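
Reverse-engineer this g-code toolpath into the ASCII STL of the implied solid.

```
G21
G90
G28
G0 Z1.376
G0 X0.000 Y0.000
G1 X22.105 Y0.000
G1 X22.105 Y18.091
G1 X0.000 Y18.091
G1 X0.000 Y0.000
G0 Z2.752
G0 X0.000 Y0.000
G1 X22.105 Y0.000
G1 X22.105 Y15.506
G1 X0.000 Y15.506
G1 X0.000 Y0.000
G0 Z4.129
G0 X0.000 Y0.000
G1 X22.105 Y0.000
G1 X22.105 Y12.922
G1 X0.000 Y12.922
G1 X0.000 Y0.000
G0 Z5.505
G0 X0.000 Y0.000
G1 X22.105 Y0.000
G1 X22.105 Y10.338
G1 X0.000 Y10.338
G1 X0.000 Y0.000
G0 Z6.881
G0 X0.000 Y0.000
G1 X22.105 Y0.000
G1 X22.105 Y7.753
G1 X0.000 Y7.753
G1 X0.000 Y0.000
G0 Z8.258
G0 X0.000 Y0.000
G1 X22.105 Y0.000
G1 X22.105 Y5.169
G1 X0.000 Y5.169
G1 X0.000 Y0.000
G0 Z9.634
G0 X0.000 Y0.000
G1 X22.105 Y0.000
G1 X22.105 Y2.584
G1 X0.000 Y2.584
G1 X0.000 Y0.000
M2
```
solid part
  facet normal 0.0000 0.0000 -1.0000
    outer loop
      vertex 22.105 20.675 0.000
      vertex 22.105 0.000 0.000
      vertex 0.000 0.000 0.000
    endloop
  endfacet
  facet normal 0.0000 0.0000 -1.0000
    outer loop
      vertex 0.000 20.675 0.000
      vertex 22.105 20.675 0.000
      vertex 0.000 0.000 0.000
    endloop
  endfacet
  facet normal 0.0000 -1.0000 0.0000
    outer loop
      vertex 0.000 0.000 0.000
      vertex 22.105 0.000 0.000
      vertex 22.105 0.000 11.010
    endloop
  endfacet
  facet normal 0.0000 -1.0000 0.0000
    outer loop
      vertex 0.000 0.000 0.000
      vertex 22.105 0.000 11.010
      vertex 0.000 0.000 11.010
    endloop
  endfacet
  facet normal 0.0000 0.4700 0.8826
    outer loop
      vertex 0.000 0.000 11.010
      vertex 22.105 0.000 11.010
      vertex 22.105 20.675 0.000
    endloop
  endfacet
  facet normal 0.0000 0.4700 0.8826
    outer loop
      vertex 0.000 0.000 11.010
      vertex 22.105 20.675 0.000
      vertex 0.000 20.675 0.000
    endloop
  endfacet
  facet normal -1.0000 0.0000 0.0000
    outer loop
      vertex 0.000 0.000 11.010
      vertex 0.000 20.675 0.000
      vertex 0.000 0.000 0.000
    endloop
  endfacet
  facet normal 1.0000 0.0000 0.0000
    outer loop
      vertex 22.105 0.000 0.000
      vertex 22.105 20.675 0.000
      vertex 22.105 0.000 11.010
    endloop
  endfacet
endsolid part

The G0 Z moves step by Δz≈1.376 mm. The G1 loops shrink linearly with z, so the solid tapers from its base footprint up to z≈11. Closing with a flat bottom cap and the tapered top and triangulating gives 8 facets — a wedge (ramp): 22.1 × 20.7 mm base, rising to 11 mm along the y=0 edge and sloping linearly to z=0 at y=20.7.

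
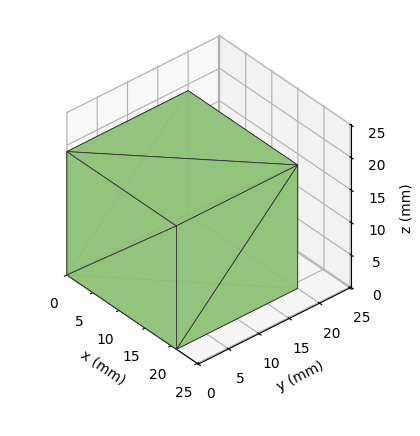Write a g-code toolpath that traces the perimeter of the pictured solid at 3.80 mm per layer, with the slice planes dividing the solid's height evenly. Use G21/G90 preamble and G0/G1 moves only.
Reading the render: the shape is a rectangular box, roughly 21 × 20 mm footprint and 19 mm tall (dimensions read to the nearest mm from the axis ticks). For the g-code, the solid's height is divided into equal slices at the stated Δz and each level perimeter traced with G1 moves after a G0 lift.

; perimeter-only toolpath
G21 ; units = mm
G90 ; absolute positioning
G28 ; home
; layer 1
G0 Z3.80
G0 X0.00 Y0.00
G1 X21.00 Y0.00
G1 X21.00 Y20.00
G1 X0.00 Y20.00
G1 X0.00 Y0.00
; layer 2
G0 Z7.60
G0 X0.00 Y0.00
G1 X21.00 Y0.00
G1 X21.00 Y20.00
G1 X0.00 Y20.00
G1 X0.00 Y0.00
; layer 3
G0 Z11.40
G0 X0.00 Y0.00
G1 X21.00 Y0.00
G1 X21.00 Y20.00
G1 X0.00 Y20.00
G1 X0.00 Y0.00
; layer 4
G0 Z15.20
G0 X0.00 Y0.00
G1 X21.00 Y0.00
G1 X21.00 Y20.00
G1 X0.00 Y20.00
G1 X0.00 Y0.00
; layer 5
G0 Z19.00
G0 X0.00 Y0.00
G1 X21.00 Y0.00
G1 X21.00 Y20.00
G1 X0.00 Y20.00
G1 X0.00 Y0.00
M2 ; end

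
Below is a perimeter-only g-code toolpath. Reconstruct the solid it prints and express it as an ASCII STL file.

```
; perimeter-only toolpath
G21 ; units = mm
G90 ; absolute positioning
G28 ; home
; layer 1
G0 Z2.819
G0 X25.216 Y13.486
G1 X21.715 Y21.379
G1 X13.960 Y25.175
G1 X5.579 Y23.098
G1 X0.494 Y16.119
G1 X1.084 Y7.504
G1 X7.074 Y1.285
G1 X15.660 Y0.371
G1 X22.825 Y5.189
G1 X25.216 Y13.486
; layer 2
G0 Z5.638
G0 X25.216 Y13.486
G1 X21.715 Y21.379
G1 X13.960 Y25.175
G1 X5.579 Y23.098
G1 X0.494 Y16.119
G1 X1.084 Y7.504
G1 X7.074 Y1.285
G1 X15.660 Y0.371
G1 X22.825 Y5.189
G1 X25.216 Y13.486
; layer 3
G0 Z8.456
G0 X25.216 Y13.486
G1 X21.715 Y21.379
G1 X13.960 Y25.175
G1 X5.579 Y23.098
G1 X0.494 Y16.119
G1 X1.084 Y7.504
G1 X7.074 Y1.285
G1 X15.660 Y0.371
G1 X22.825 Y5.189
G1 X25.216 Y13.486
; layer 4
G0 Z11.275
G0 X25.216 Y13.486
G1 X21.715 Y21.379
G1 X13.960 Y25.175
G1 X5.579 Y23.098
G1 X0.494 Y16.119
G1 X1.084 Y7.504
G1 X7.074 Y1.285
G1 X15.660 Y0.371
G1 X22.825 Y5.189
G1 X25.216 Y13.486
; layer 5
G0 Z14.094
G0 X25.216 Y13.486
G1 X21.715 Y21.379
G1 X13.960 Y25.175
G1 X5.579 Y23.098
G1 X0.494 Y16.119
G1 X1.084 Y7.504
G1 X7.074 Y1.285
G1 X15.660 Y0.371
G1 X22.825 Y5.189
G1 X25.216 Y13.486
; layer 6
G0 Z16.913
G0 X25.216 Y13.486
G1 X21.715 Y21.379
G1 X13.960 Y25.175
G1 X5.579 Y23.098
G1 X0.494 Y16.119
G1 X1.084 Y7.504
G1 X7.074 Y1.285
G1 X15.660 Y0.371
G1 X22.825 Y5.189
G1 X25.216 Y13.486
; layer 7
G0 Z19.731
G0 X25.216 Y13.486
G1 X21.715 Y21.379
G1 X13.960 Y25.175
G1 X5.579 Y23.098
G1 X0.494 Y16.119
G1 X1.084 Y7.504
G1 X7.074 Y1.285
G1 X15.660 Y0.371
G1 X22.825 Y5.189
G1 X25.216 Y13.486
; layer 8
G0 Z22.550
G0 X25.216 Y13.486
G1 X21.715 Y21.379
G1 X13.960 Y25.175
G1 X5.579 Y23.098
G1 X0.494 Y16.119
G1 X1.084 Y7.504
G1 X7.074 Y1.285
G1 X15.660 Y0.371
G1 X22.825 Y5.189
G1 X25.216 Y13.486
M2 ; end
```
solid part
  facet normal 0.0000 0.0000 -1.0000
    outer loop
      vertex 13.960 25.175 0.000
      vertex 21.715 21.379 0.000
      vertex 25.216 13.486 0.000
    endloop
  endfacet
  facet normal 0.0000 0.0000 -1.0000
    outer loop
      vertex 5.579 23.098 0.000
      vertex 13.960 25.175 0.000
      vertex 25.216 13.486 0.000
    endloop
  endfacet
  facet normal 0.0000 0.0000 -1.0000
    outer loop
      vertex 0.494 16.119 0.000
      vertex 5.579 23.098 0.000
      vertex 25.216 13.486 0.000
    endloop
  endfacet
  facet normal 0.0000 0.0000 -1.0000
    outer loop
      vertex 1.084 7.504 0.000
      vertex 0.494 16.119 0.000
      vertex 25.216 13.486 0.000
    endloop
  endfacet
  facet normal 0.0000 0.0000 -1.0000
    outer loop
      vertex 7.074 1.285 0.000
      vertex 1.084 7.504 0.000
      vertex 25.216 13.486 0.000
    endloop
  endfacet
  facet normal 0.0000 0.0000 -1.0000
    outer loop
      vertex 15.660 0.371 0.000
      vertex 7.074 1.285 0.000
      vertex 25.216 13.486 0.000
    endloop
  endfacet
  facet normal 0.0000 0.0000 -1.0000
    outer loop
      vertex 22.825 5.189 0.000
      vertex 15.660 0.371 0.000
      vertex 25.216 13.486 0.000
    endloop
  endfacet
  facet normal 0.0000 0.0000 1.0000
    outer loop
      vertex 25.216 13.486 22.550
      vertex 21.715 21.379 22.550
      vertex 13.960 25.175 22.550
    endloop
  endfacet
  facet normal 0.0000 0.0000 1.0000
    outer loop
      vertex 25.216 13.486 22.550
      vertex 13.960 25.175 22.550
      vertex 5.579 23.098 22.550
    endloop
  endfacet
  facet normal 0.0000 0.0000 1.0000
    outer loop
      vertex 25.216 13.486 22.550
      vertex 5.579 23.098 22.550
      vertex 0.494 16.119 22.550
    endloop
  endfacet
  facet normal 0.0000 0.0000 1.0000
    outer loop
      vertex 25.216 13.486 22.550
      vertex 0.494 16.119 22.550
      vertex 1.084 7.504 22.550
    endloop
  endfacet
  facet normal 0.0000 0.0000 1.0000
    outer loop
      vertex 25.216 13.486 22.550
      vertex 1.084 7.504 22.550
      vertex 7.074 1.285 22.550
    endloop
  endfacet
  facet normal 0.0000 0.0000 1.0000
    outer loop
      vertex 25.216 13.486 22.550
      vertex 7.074 1.285 22.550
      vertex 15.660 0.371 22.550
    endloop
  endfacet
  facet normal 0.0000 0.0000 1.0000
    outer loop
      vertex 25.216 13.486 22.550
      vertex 15.660 0.371 22.550
      vertex 22.825 5.189 22.550
    endloop
  endfacet
  facet normal 0.9141 0.4055 0.0000
    outer loop
      vertex 25.216 13.486 0.000
      vertex 21.715 21.379 0.000
      vertex 21.715 21.379 22.550
    endloop
  endfacet
  facet normal 0.9141 0.4055 0.0000
    outer loop
      vertex 25.216 13.486 0.000
      vertex 21.715 21.379 22.550
      vertex 25.216 13.486 22.550
    endloop
  endfacet
  facet normal 0.4396 0.8982 0.0000
    outer loop
      vertex 21.715 21.379 0.000
      vertex 13.960 25.175 0.000
      vertex 13.960 25.175 22.550
    endloop
  endfacet
  facet normal 0.4396 0.8982 0.0000
    outer loop
      vertex 21.715 21.379 0.000
      vertex 13.960 25.175 22.550
      vertex 21.715 21.379 22.550
    endloop
  endfacet
  facet normal -0.2405 0.9706 0.0000
    outer loop
      vertex 13.960 25.175 0.000
      vertex 5.579 23.098 0.000
      vertex 5.579 23.098 22.550
    endloop
  endfacet
  facet normal -0.2405 0.9706 0.0000
    outer loop
      vertex 13.960 25.175 0.000
      vertex 5.579 23.098 22.550
      vertex 13.960 25.175 22.550
    endloop
  endfacet
  facet normal -0.8082 0.5889 0.0000
    outer loop
      vertex 5.579 23.098 0.000
      vertex 0.494 16.119 0.000
      vertex 0.494 16.119 22.550
    endloop
  endfacet
  facet normal -0.8082 0.5889 0.0000
    outer loop
      vertex 5.579 23.098 0.000
      vertex 0.494 16.119 22.550
      vertex 5.579 23.098 22.550
    endloop
  endfacet
  facet normal -0.9977 -0.0683 0.0000
    outer loop
      vertex 0.494 16.119 0.000
      vertex 1.084 7.504 0.000
      vertex 1.084 7.504 22.550
    endloop
  endfacet
  facet normal -0.9977 -0.0683 0.0000
    outer loop
      vertex 0.494 16.119 0.000
      vertex 1.084 7.504 22.550
      vertex 0.494 16.119 22.550
    endloop
  endfacet
  facet normal -0.7202 -0.6937 0.0000
    outer loop
      vertex 1.084 7.504 0.000
      vertex 7.074 1.285 0.000
      vertex 7.074 1.285 22.550
    endloop
  endfacet
  facet normal -0.7202 -0.6937 0.0000
    outer loop
      vertex 1.084 7.504 0.000
      vertex 7.074 1.285 22.550
      vertex 1.084 7.504 22.550
    endloop
  endfacet
  facet normal -0.1059 -0.9944 0.0000
    outer loop
      vertex 7.074 1.285 0.000
      vertex 15.660 0.371 0.000
      vertex 15.660 0.371 22.550
    endloop
  endfacet
  facet normal -0.1059 -0.9944 0.0000
    outer loop
      vertex 7.074 1.285 0.000
      vertex 15.660 0.371 22.550
      vertex 7.074 1.285 22.550
    endloop
  endfacet
  facet normal 0.5580 -0.8298 0.0000
    outer loop
      vertex 15.660 0.371 0.000
      vertex 22.825 5.189 0.000
      vertex 22.825 5.189 22.550
    endloop
  endfacet
  facet normal 0.5580 -0.8298 0.0000
    outer loop
      vertex 15.660 0.371 0.000
      vertex 22.825 5.189 22.550
      vertex 15.660 0.371 22.550
    endloop
  endfacet
  facet normal 0.9609 -0.2769 0.0000
    outer loop
      vertex 22.825 5.189 0.000
      vertex 25.216 13.486 0.000
      vertex 25.216 13.486 22.550
    endloop
  endfacet
  facet normal 0.9609 -0.2769 0.0000
    outer loop
      vertex 22.825 5.189 0.000
      vertex 25.216 13.486 22.550
      vertex 22.825 5.189 22.550
    endloop
  endfacet
endsolid part

The G0 Z moves step by Δz≈2.819 mm. Every layer's G1 loop is the same polygon, so the solid is a straight extrusion of it from z=0 to z≈22.6. Closing with flat bottom and top caps and triangulating gives 32 facets — a regular 9-sided prism (a cylinder approximated with 9 flat sides), circumscribed radius ≈ 12.6 mm, height ≈ 22.6 mm.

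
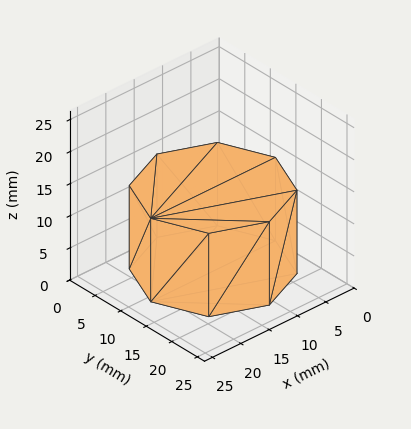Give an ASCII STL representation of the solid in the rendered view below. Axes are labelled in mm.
Reading the render: the shape is a regular 8-sided prism (a cylinder approximated with 8 flat sides), circumscribed radius ≈ 11 mm, height ≈ 13 mm (dimensions read to the nearest mm from the axis ticks). For the STL, each face is triangulated and given an outward normal.

solid part
  facet normal 0.0000 0.0000 -1.0000
    outer loop
      vertex 11.000 22.000 0.000
      vertex 18.778 18.778 0.000
      vertex 22.000 11.000 0.000
    endloop
  endfacet
  facet normal 0.0000 0.0000 -1.0000
    outer loop
      vertex 3.222 18.778 0.000
      vertex 11.000 22.000 0.000
      vertex 22.000 11.000 0.000
    endloop
  endfacet
  facet normal 0.0000 0.0000 -1.0000
    outer loop
      vertex 0.000 11.000 0.000
      vertex 3.222 18.778 0.000
      vertex 22.000 11.000 0.000
    endloop
  endfacet
  facet normal 0.0000 0.0000 -1.0000
    outer loop
      vertex 3.222 3.222 0.000
      vertex 0.000 11.000 0.000
      vertex 22.000 11.000 0.000
    endloop
  endfacet
  facet normal 0.0000 0.0000 -1.0000
    outer loop
      vertex 11.000 0.000 0.000
      vertex 3.222 3.222 0.000
      vertex 22.000 11.000 0.000
    endloop
  endfacet
  facet normal 0.0000 0.0000 -1.0000
    outer loop
      vertex 18.778 3.222 0.000
      vertex 11.000 0.000 0.000
      vertex 22.000 11.000 0.000
    endloop
  endfacet
  facet normal 0.0000 0.0000 1.0000
    outer loop
      vertex 22.000 11.000 13.000
      vertex 18.778 18.778 13.000
      vertex 11.000 22.000 13.000
    endloop
  endfacet
  facet normal 0.0000 0.0000 1.0000
    outer loop
      vertex 22.000 11.000 13.000
      vertex 11.000 22.000 13.000
      vertex 3.222 18.778 13.000
    endloop
  endfacet
  facet normal 0.0000 0.0000 1.0000
    outer loop
      vertex 22.000 11.000 13.000
      vertex 3.222 18.778 13.000
      vertex 0.000 11.000 13.000
    endloop
  endfacet
  facet normal 0.0000 0.0000 1.0000
    outer loop
      vertex 22.000 11.000 13.000
      vertex 0.000 11.000 13.000
      vertex 3.222 3.222 13.000
    endloop
  endfacet
  facet normal 0.0000 0.0000 1.0000
    outer loop
      vertex 22.000 11.000 13.000
      vertex 3.222 3.222 13.000
      vertex 11.000 0.000 13.000
    endloop
  endfacet
  facet normal 0.0000 0.0000 1.0000
    outer loop
      vertex 22.000 11.000 13.000
      vertex 11.000 0.000 13.000
      vertex 18.778 3.222 13.000
    endloop
  endfacet
  facet normal 0.9239 0.3827 0.0000
    outer loop
      vertex 22.000 11.000 0.000
      vertex 18.778 18.778 0.000
      vertex 18.778 18.778 13.000
    endloop
  endfacet
  facet normal 0.9239 0.3827 0.0000
    outer loop
      vertex 22.000 11.000 0.000
      vertex 18.778 18.778 13.000
      vertex 22.000 11.000 13.000
    endloop
  endfacet
  facet normal 0.3827 0.9239 0.0000
    outer loop
      vertex 18.778 18.778 0.000
      vertex 11.000 22.000 0.000
      vertex 11.000 22.000 13.000
    endloop
  endfacet
  facet normal 0.3827 0.9239 0.0000
    outer loop
      vertex 18.778 18.778 0.000
      vertex 11.000 22.000 13.000
      vertex 18.778 18.778 13.000
    endloop
  endfacet
  facet normal -0.3827 0.9239 0.0000
    outer loop
      vertex 11.000 22.000 0.000
      vertex 3.222 18.778 0.000
      vertex 3.222 18.778 13.000
    endloop
  endfacet
  facet normal -0.3827 0.9239 0.0000
    outer loop
      vertex 11.000 22.000 0.000
      vertex 3.222 18.778 13.000
      vertex 11.000 22.000 13.000
    endloop
  endfacet
  facet normal -0.9239 0.3827 0.0000
    outer loop
      vertex 3.222 18.778 0.000
      vertex 0.000 11.000 0.000
      vertex 0.000 11.000 13.000
    endloop
  endfacet
  facet normal -0.9239 0.3827 0.0000
    outer loop
      vertex 3.222 18.778 0.000
      vertex 0.000 11.000 13.000
      vertex 3.222 18.778 13.000
    endloop
  endfacet
  facet normal -0.9239 -0.3827 0.0000
    outer loop
      vertex 0.000 11.000 0.000
      vertex 3.222 3.222 0.000
      vertex 3.222 3.222 13.000
    endloop
  endfacet
  facet normal -0.9239 -0.3827 0.0000
    outer loop
      vertex 0.000 11.000 0.000
      vertex 3.222 3.222 13.000
      vertex 0.000 11.000 13.000
    endloop
  endfacet
  facet normal -0.3827 -0.9239 0.0000
    outer loop
      vertex 3.222 3.222 0.000
      vertex 11.000 0.000 0.000
      vertex 11.000 0.000 13.000
    endloop
  endfacet
  facet normal -0.3827 -0.9239 0.0000
    outer loop
      vertex 3.222 3.222 0.000
      vertex 11.000 0.000 13.000
      vertex 3.222 3.222 13.000
    endloop
  endfacet
  facet normal 0.3827 -0.9239 0.0000
    outer loop
      vertex 11.000 0.000 0.000
      vertex 18.778 3.222 0.000
      vertex 18.778 3.222 13.000
    endloop
  endfacet
  facet normal 0.3827 -0.9239 0.0000
    outer loop
      vertex 11.000 0.000 0.000
      vertex 18.778 3.222 13.000
      vertex 11.000 0.000 13.000
    endloop
  endfacet
  facet normal 0.9239 -0.3827 0.0000
    outer loop
      vertex 18.778 3.222 0.000
      vertex 22.000 11.000 0.000
      vertex 22.000 11.000 13.000
    endloop
  endfacet
  facet normal 0.9239 -0.3827 0.0000
    outer loop
      vertex 18.778 3.222 0.000
      vertex 22.000 11.000 13.000
      vertex 18.778 3.222 13.000
    endloop
  endfacet
endsolid part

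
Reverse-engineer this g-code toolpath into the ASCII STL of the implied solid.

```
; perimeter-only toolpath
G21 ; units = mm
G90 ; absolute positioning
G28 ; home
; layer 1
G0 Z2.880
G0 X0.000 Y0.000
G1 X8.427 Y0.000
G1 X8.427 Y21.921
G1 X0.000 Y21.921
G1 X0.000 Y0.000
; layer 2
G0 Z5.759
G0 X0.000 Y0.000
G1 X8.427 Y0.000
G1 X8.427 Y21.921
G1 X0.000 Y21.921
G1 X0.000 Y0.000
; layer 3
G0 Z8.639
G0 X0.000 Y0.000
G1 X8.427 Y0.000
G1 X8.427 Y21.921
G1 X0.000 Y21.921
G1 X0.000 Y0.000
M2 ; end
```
solid part
  facet normal 0.0000 0.0000 -1.0000
    outer loop
      vertex 8.427 21.921 0.000
      vertex 8.427 0.000 0.000
      vertex 0.000 0.000 0.000
    endloop
  endfacet
  facet normal 0.0000 0.0000 -1.0000
    outer loop
      vertex 0.000 21.921 0.000
      vertex 8.427 21.921 0.000
      vertex 0.000 0.000 0.000
    endloop
  endfacet
  facet normal 0.0000 0.0000 1.0000
    outer loop
      vertex 0.000 0.000 8.639
      vertex 8.427 0.000 8.639
      vertex 8.427 21.921 8.639
    endloop
  endfacet
  facet normal 0.0000 0.0000 1.0000
    outer loop
      vertex 0.000 0.000 8.639
      vertex 8.427 21.921 8.639
      vertex 0.000 21.921 8.639
    endloop
  endfacet
  facet normal 0.0000 -1.0000 0.0000
    outer loop
      vertex 0.000 0.000 0.000
      vertex 8.427 0.000 0.000
      vertex 8.427 0.000 8.639
    endloop
  endfacet
  facet normal 0.0000 -1.0000 0.0000
    outer loop
      vertex 0.000 0.000 0.000
      vertex 8.427 0.000 8.639
      vertex 0.000 0.000 8.639
    endloop
  endfacet
  facet normal 0.0000 1.0000 0.0000
    outer loop
      vertex 8.427 21.921 8.639
      vertex 8.427 21.921 0.000
      vertex 0.000 21.921 0.000
    endloop
  endfacet
  facet normal 0.0000 1.0000 0.0000
    outer loop
      vertex 0.000 21.921 8.639
      vertex 8.427 21.921 8.639
      vertex 0.000 21.921 0.000
    endloop
  endfacet
  facet normal -1.0000 0.0000 0.0000
    outer loop
      vertex 0.000 21.921 8.639
      vertex 0.000 21.921 0.000
      vertex 0.000 0.000 0.000
    endloop
  endfacet
  facet normal -1.0000 0.0000 0.0000
    outer loop
      vertex 0.000 0.000 8.639
      vertex 0.000 21.921 8.639
      vertex 0.000 0.000 0.000
    endloop
  endfacet
  facet normal 1.0000 0.0000 0.0000
    outer loop
      vertex 8.427 0.000 0.000
      vertex 8.427 21.921 0.000
      vertex 8.427 21.921 8.639
    endloop
  endfacet
  facet normal 1.0000 0.0000 0.0000
    outer loop
      vertex 8.427 0.000 0.000
      vertex 8.427 21.921 8.639
      vertex 8.427 0.000 8.639
    endloop
  endfacet
endsolid part

The G0 Z moves step by Δz≈2.880 mm. Every layer's G1 loop is the same polygon, so the solid is a straight extrusion of it from z=0 to z≈8.64. Closing with flat bottom and top caps and triangulating gives 12 facets — a rectangular box, roughly 8.43 × 21.9 mm footprint and 8.64 mm tall.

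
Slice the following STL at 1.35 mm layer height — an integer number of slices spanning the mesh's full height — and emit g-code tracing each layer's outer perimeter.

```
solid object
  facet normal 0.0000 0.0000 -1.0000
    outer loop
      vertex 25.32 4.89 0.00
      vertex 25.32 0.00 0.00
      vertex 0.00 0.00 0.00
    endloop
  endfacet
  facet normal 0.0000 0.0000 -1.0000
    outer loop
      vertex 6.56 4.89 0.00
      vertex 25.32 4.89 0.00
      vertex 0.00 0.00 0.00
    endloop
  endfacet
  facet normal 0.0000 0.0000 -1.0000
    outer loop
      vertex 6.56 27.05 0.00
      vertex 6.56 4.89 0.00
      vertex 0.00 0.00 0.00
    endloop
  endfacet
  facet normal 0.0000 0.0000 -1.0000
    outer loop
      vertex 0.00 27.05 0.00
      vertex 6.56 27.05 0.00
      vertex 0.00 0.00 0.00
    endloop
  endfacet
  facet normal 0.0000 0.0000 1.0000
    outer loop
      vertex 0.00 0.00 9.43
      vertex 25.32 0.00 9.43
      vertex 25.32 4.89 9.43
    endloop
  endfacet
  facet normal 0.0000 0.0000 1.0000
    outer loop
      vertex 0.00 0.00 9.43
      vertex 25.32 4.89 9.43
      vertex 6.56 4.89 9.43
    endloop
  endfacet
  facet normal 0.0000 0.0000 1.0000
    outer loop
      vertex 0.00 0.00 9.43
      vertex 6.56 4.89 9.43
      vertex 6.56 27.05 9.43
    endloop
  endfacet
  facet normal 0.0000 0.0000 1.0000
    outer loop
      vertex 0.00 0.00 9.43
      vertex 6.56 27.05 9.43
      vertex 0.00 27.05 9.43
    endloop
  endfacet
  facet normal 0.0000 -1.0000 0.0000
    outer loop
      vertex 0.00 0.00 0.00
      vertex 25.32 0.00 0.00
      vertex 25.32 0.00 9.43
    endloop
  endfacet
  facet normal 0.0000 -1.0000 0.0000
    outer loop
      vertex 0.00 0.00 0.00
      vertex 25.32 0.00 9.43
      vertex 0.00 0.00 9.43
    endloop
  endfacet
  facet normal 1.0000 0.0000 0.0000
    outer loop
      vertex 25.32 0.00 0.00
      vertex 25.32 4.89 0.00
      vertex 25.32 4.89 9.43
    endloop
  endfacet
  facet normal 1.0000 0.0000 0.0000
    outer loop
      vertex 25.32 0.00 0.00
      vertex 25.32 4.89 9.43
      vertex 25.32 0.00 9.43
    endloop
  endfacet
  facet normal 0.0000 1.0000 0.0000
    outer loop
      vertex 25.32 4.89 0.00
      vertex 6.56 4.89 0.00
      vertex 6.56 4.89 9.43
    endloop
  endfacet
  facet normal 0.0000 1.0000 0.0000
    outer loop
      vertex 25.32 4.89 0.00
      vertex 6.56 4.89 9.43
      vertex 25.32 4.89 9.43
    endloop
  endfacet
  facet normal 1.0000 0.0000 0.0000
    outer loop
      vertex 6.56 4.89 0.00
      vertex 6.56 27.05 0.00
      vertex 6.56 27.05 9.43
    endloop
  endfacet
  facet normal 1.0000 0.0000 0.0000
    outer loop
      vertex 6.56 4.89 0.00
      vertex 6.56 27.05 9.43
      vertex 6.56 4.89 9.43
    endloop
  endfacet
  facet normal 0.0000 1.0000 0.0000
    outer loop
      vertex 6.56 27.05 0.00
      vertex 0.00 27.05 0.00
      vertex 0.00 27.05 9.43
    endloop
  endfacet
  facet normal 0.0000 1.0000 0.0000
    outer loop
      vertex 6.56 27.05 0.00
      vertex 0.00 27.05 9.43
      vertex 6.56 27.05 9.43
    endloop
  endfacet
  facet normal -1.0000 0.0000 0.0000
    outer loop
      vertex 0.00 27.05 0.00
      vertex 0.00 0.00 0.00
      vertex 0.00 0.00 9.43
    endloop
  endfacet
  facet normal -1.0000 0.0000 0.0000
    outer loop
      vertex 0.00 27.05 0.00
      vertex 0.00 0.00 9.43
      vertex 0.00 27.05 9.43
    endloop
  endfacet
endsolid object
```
; perimeter-only toolpath
G21 ; units = mm
G90 ; absolute positioning
G28 ; home
; layer 1
G0 Z1.35
G0 X0.00 Y0.00
G1 X25.32 Y0.00
G1 X25.32 Y4.89
G1 X6.56 Y4.89
G1 X6.56 Y27.05
G1 X0.00 Y27.05
G1 X0.00 Y0.00
; layer 2
G0 Z2.69
G0 X0.00 Y0.00
G1 X25.32 Y0.00
G1 X25.32 Y4.89
G1 X6.56 Y4.89
G1 X6.56 Y27.05
G1 X0.00 Y27.05
G1 X0.00 Y0.00
; layer 3
G0 Z4.04
G0 X0.00 Y0.00
G1 X25.32 Y0.00
G1 X25.32 Y4.89
G1 X6.56 Y4.89
G1 X6.56 Y27.05
G1 X0.00 Y27.05
G1 X0.00 Y0.00
; layer 4
G0 Z5.39
G0 X0.00 Y0.00
G1 X25.32 Y0.00
G1 X25.32 Y4.89
G1 X6.56 Y4.89
G1 X6.56 Y27.05
G1 X0.00 Y27.05
G1 X0.00 Y0.00
; layer 5
G0 Z6.74
G0 X0.00 Y0.00
G1 X25.32 Y0.00
G1 X25.32 Y4.89
G1 X6.56 Y4.89
G1 X6.56 Y27.05
G1 X0.00 Y27.05
G1 X0.00 Y0.00
; layer 6
G0 Z8.08
G0 X0.00 Y0.00
G1 X25.32 Y0.00
G1 X25.32 Y4.89
G1 X6.56 Y4.89
G1 X6.56 Y27.05
G1 X0.00 Y27.05
G1 X0.00 Y0.00
; layer 7
G0 Z9.43
G0 X0.00 Y0.00
G1 X25.32 Y0.00
G1 X25.32 Y4.89
G1 X6.56 Y4.89
G1 X6.56 Y27.05
G1 X0.00 Y27.05
G1 X0.00 Y0.00
M2 ; end

The solid is an L-shaped prism: outer 25.3 × 27.1 mm, arm thicknesses ≈ 4.89 mm (horizontal) and 6.56 mm (vertical), extruded 9.43 mm in z. Slicing at Δz = 1.35 mm — 7 equal slices spanning the solid's height, so layer i sits at z = i·h/7 — gives 7 non-empty perimeters. Each is a 6-segment closed polygon; G0 lifts to the layer z and rapids to the start vertex, then G1 traces the edges.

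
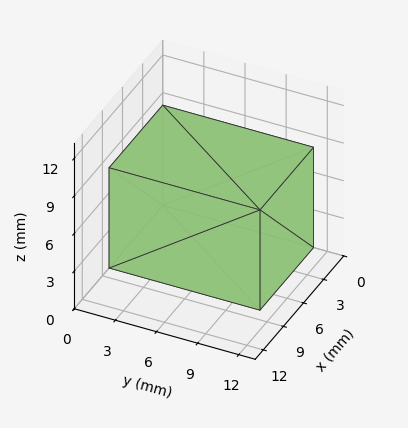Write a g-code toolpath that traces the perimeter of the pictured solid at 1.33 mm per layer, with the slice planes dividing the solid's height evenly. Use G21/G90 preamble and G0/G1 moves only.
Reading the render: the shape is a rectangular box, roughly 8 × 11 mm footprint and 8 mm tall (dimensions read to the nearest mm from the axis ticks). For the g-code, the solid's height is divided into equal slices at the stated Δz and each level perimeter traced with G1 moves after a G0 lift.

; perimeter-only toolpath
G21 ; units = mm
G90 ; absolute positioning
G28 ; home
; layer 1
G0 Z1.33
G0 X0.00 Y0.00
G1 X8.00 Y0.00
G1 X8.00 Y11.00
G1 X0.00 Y11.00
G1 X0.00 Y0.00
; layer 2
G0 Z2.67
G0 X0.00 Y0.00
G1 X8.00 Y0.00
G1 X8.00 Y11.00
G1 X0.00 Y11.00
G1 X0.00 Y0.00
; layer 3
G0 Z4.00
G0 X0.00 Y0.00
G1 X8.00 Y0.00
G1 X8.00 Y11.00
G1 X0.00 Y11.00
G1 X0.00 Y0.00
; layer 4
G0 Z5.33
G0 X0.00 Y0.00
G1 X8.00 Y0.00
G1 X8.00 Y11.00
G1 X0.00 Y11.00
G1 X0.00 Y0.00
; layer 5
G0 Z6.67
G0 X0.00 Y0.00
G1 X8.00 Y0.00
G1 X8.00 Y11.00
G1 X0.00 Y11.00
G1 X0.00 Y0.00
; layer 6
G0 Z8.00
G0 X0.00 Y0.00
G1 X8.00 Y0.00
G1 X8.00 Y11.00
G1 X0.00 Y11.00
G1 X0.00 Y0.00
M2 ; end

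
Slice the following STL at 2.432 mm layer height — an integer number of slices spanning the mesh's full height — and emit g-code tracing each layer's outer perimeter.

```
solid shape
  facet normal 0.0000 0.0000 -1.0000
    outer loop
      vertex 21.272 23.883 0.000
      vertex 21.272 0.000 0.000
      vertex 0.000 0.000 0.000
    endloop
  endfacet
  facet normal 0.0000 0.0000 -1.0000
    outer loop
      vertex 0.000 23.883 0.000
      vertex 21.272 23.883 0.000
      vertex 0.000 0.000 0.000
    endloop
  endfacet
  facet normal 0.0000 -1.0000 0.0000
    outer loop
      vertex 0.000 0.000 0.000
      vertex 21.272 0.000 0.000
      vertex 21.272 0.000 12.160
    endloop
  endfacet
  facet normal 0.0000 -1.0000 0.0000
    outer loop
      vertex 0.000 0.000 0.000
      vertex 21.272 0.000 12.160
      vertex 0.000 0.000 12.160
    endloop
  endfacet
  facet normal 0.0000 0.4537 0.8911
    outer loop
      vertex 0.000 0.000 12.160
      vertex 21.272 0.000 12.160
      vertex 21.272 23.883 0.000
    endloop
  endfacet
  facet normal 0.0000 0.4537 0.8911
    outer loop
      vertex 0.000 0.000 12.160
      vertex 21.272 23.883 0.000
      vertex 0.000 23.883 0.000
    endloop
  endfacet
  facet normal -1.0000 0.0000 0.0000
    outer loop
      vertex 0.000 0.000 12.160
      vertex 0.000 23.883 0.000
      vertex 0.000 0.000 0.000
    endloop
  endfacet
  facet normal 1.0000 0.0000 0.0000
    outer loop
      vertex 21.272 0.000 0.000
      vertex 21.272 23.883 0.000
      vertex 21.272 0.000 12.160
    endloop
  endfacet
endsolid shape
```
; perimeter-only toolpath
G21 ; units = mm
G90 ; absolute positioning
G28 ; home
; layer 1
G0 Z2.432
G0 X0.000 Y0.000
G1 X21.272 Y0.000
G1 X21.272 Y19.106
G1 X0.000 Y19.106
G1 X0.000 Y0.000
; layer 2
G0 Z4.864
G0 X0.000 Y0.000
G1 X21.272 Y0.000
G1 X21.272 Y14.330
G1 X0.000 Y14.330
G1 X0.000 Y0.000
; layer 3
G0 Z7.296
G0 X0.000 Y0.000
G1 X21.272 Y0.000
G1 X21.272 Y9.553
G1 X0.000 Y9.553
G1 X0.000 Y0.000
; layer 4
G0 Z9.728
G0 X0.000 Y0.000
G1 X21.272 Y0.000
G1 X21.272 Y4.777
G1 X0.000 Y4.777
G1 X0.000 Y0.000
M2 ; end

The solid is a wedge (ramp): 21.3 × 23.9 mm base, rising to 12.2 mm along the y=0 edge and sloping linearly to z=0 at y=23.9. Slicing at Δz = 2.432 mm — 5 equal slices spanning the solid's height, so layer i sits at z = i·h/5 — gives 4 non-empty perimeters. Each is a 4-segment closed polygon; G0 lifts to the layer z and rapids to the start vertex, then G1 traces the edges. The cross-section shrinks linearly with z (the slice at the apex is degenerate and omitted).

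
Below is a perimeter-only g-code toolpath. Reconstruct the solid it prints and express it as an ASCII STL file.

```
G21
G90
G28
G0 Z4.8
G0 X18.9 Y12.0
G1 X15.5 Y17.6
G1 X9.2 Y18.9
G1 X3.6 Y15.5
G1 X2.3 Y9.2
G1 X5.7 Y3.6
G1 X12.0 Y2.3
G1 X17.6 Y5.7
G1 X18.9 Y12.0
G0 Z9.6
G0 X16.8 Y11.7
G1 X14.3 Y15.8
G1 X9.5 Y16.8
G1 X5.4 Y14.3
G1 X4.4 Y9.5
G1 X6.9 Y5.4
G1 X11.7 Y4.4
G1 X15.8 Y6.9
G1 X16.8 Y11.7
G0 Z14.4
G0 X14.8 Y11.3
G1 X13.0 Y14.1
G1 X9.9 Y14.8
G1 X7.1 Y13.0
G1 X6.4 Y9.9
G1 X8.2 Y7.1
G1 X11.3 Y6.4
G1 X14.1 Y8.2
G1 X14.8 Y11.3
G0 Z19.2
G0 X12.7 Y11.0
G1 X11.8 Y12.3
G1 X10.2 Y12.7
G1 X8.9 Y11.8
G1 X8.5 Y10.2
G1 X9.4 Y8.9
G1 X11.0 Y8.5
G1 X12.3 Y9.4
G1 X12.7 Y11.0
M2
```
solid part
  facet normal 0.0000 0.0000 -1.0000
    outer loop
      vertex 8.8 21.0 0.0
      vertex 16.7 19.3 0.0
      vertex 21.0 12.4 0.0
    endloop
  endfacet
  facet normal 0.0000 0.0000 -1.0000
    outer loop
      vertex 1.9 16.7 0.0
      vertex 8.8 21.0 0.0
      vertex 21.0 12.4 0.0
    endloop
  endfacet
  facet normal 0.0000 0.0000 -1.0000
    outer loop
      vertex 0.2 8.8 0.0
      vertex 1.9 16.7 0.0
      vertex 21.0 12.4 0.0
    endloop
  endfacet
  facet normal 0.0000 0.0000 -1.0000
    outer loop
      vertex 4.5 1.9 0.0
      vertex 0.2 8.8 0.0
      vertex 21.0 12.4 0.0
    endloop
  endfacet
  facet normal 0.0000 0.0000 -1.0000
    outer loop
      vertex 12.4 0.2 0.0
      vertex 4.5 1.9 0.0
      vertex 21.0 12.4 0.0
    endloop
  endfacet
  facet normal 0.0000 0.0000 -1.0000
    outer loop
      vertex 19.3 4.5 0.0
      vertex 12.4 0.2 0.0
      vertex 21.0 12.4 0.0
    endloop
  endfacet
  facet normal 0.7860 0.4898 0.3773
    outer loop
      vertex 21.0 12.4 0.0
      vertex 16.7 19.3 0.0
      vertex 10.6 10.6 24.0
    endloop
  endfacet
  facet normal 0.1948 0.9052 0.3777
    outer loop
      vertex 16.7 19.3 0.0
      vertex 8.8 21.0 0.0
      vertex 10.6 10.6 24.0
    endloop
  endfacet
  facet normal -0.4898 0.7860 0.3773
    outer loop
      vertex 8.8 21.0 0.0
      vertex 1.9 16.7 0.0
      vertex 10.6 10.6 24.0
    endloop
  endfacet
  facet normal -0.9052 0.1948 0.3777
    outer loop
      vertex 1.9 16.7 0.0
      vertex 0.2 8.8 0.0
      vertex 10.6 10.6 24.0
    endloop
  endfacet
  facet normal -0.7860 -0.4898 0.3773
    outer loop
      vertex 0.2 8.8 0.0
      vertex 4.5 1.9 0.0
      vertex 10.6 10.6 24.0
    endloop
  endfacet
  facet normal -0.1948 -0.9052 0.3777
    outer loop
      vertex 4.5 1.9 0.0
      vertex 12.4 0.2 0.0
      vertex 10.6 10.6 24.0
    endloop
  endfacet
  facet normal 0.4898 -0.7860 0.3773
    outer loop
      vertex 12.4 0.2 0.0
      vertex 19.3 4.5 0.0
      vertex 10.6 10.6 24.0
    endloop
  endfacet
  facet normal 0.9052 -0.1948 0.3777
    outer loop
      vertex 19.3 4.5 0.0
      vertex 21.0 12.4 0.0
      vertex 10.6 10.6 24.0
    endloop
  endfacet
endsolid part

The G0 Z moves step by Δz≈4.8 mm. The G1 loops shrink linearly with z, so the solid tapers from its base footprint up to z≈24. Closing with a flat bottom cap and the tapered top and triangulating gives 14 facets — a regular 8-sided pyramid, base circumscribed radius ≈ 10.6 mm, apex at z ≈ 24 mm.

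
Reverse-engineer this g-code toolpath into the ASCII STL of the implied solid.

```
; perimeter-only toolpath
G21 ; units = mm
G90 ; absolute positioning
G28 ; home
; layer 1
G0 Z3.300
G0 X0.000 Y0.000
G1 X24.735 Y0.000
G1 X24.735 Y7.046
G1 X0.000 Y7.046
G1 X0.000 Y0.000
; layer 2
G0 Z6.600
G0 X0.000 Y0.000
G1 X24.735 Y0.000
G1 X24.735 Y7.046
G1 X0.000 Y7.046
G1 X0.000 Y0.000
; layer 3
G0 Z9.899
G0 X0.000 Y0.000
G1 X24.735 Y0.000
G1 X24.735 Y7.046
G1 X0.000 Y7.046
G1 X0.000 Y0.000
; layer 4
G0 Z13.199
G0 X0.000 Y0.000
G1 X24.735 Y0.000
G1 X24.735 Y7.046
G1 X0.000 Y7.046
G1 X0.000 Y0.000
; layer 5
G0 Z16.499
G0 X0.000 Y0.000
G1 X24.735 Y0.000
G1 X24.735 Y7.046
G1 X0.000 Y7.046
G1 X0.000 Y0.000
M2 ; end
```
solid part
  facet normal 0.0000 0.0000 -1.0000
    outer loop
      vertex 24.735 7.046 0.000
      vertex 24.735 0.000 0.000
      vertex 0.000 0.000 0.000
    endloop
  endfacet
  facet normal 0.0000 0.0000 -1.0000
    outer loop
      vertex 0.000 7.046 0.000
      vertex 24.735 7.046 0.000
      vertex 0.000 0.000 0.000
    endloop
  endfacet
  facet normal 0.0000 0.0000 1.0000
    outer loop
      vertex 0.000 0.000 16.499
      vertex 24.735 0.000 16.499
      vertex 24.735 7.046 16.499
    endloop
  endfacet
  facet normal 0.0000 0.0000 1.0000
    outer loop
      vertex 0.000 0.000 16.499
      vertex 24.735 7.046 16.499
      vertex 0.000 7.046 16.499
    endloop
  endfacet
  facet normal 0.0000 -1.0000 0.0000
    outer loop
      vertex 0.000 0.000 0.000
      vertex 24.735 0.000 0.000
      vertex 24.735 0.000 16.499
    endloop
  endfacet
  facet normal 0.0000 -1.0000 0.0000
    outer loop
      vertex 0.000 0.000 0.000
      vertex 24.735 0.000 16.499
      vertex 0.000 0.000 16.499
    endloop
  endfacet
  facet normal 0.0000 1.0000 0.0000
    outer loop
      vertex 24.735 7.046 16.499
      vertex 24.735 7.046 0.000
      vertex 0.000 7.046 0.000
    endloop
  endfacet
  facet normal 0.0000 1.0000 0.0000
    outer loop
      vertex 0.000 7.046 16.499
      vertex 24.735 7.046 16.499
      vertex 0.000 7.046 0.000
    endloop
  endfacet
  facet normal -1.0000 0.0000 0.0000
    outer loop
      vertex 0.000 7.046 16.499
      vertex 0.000 7.046 0.000
      vertex 0.000 0.000 0.000
    endloop
  endfacet
  facet normal -1.0000 0.0000 0.0000
    outer loop
      vertex 0.000 0.000 16.499
      vertex 0.000 7.046 16.499
      vertex 0.000 0.000 0.000
    endloop
  endfacet
  facet normal 1.0000 0.0000 0.0000
    outer loop
      vertex 24.735 0.000 0.000
      vertex 24.735 7.046 0.000
      vertex 24.735 7.046 16.499
    endloop
  endfacet
  facet normal 1.0000 0.0000 0.0000
    outer loop
      vertex 24.735 0.000 0.000
      vertex 24.735 7.046 16.499
      vertex 24.735 0.000 16.499
    endloop
  endfacet
endsolid part

The G0 Z moves step by Δz≈3.300 mm. Every layer's G1 loop is the same polygon, so the solid is a straight extrusion of it from z=0 to z≈16.5. Closing with flat bottom and top caps and triangulating gives 12 facets — a rectangular box, roughly 24.7 × 7.05 mm footprint and 16.5 mm tall.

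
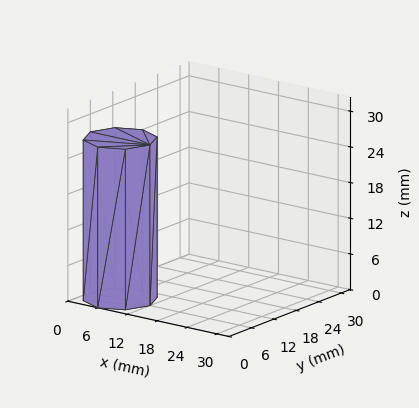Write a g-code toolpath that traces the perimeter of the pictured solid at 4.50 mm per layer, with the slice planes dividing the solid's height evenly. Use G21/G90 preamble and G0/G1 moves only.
Reading the render: the shape is a regular 8-sided prism (a cylinder approximated with 8 flat sides), circumscribed radius ≈ 6 mm, height ≈ 27 mm (dimensions read to the nearest mm from the axis ticks). For the g-code, the solid's height is divided into equal slices at the stated Δz and each level perimeter traced with G1 moves after a G0 lift.

; perimeter-only toolpath
G21 ; units = mm
G90 ; absolute positioning
G28 ; home
; layer 1
G0 Z4.50
G0 X12.00 Y6.00
G1 X10.24 Y10.24
G1 X6.00 Y12.00
G1 X1.76 Y10.24
G1 X0.00 Y6.00
G1 X1.76 Y1.76
G1 X6.00 Y0.00
G1 X10.24 Y1.76
G1 X12.00 Y6.00
; layer 2
G0 Z9.00
G0 X12.00 Y6.00
G1 X10.24 Y10.24
G1 X6.00 Y12.00
G1 X1.76 Y10.24
G1 X0.00 Y6.00
G1 X1.76 Y1.76
G1 X6.00 Y0.00
G1 X10.24 Y1.76
G1 X12.00 Y6.00
; layer 3
G0 Z13.50
G0 X12.00 Y6.00
G1 X10.24 Y10.24
G1 X6.00 Y12.00
G1 X1.76 Y10.24
G1 X0.00 Y6.00
G1 X1.76 Y1.76
G1 X6.00 Y0.00
G1 X10.24 Y1.76
G1 X12.00 Y6.00
; layer 4
G0 Z18.00
G0 X12.00 Y6.00
G1 X10.24 Y10.24
G1 X6.00 Y12.00
G1 X1.76 Y10.24
G1 X0.00 Y6.00
G1 X1.76 Y1.76
G1 X6.00 Y0.00
G1 X10.24 Y1.76
G1 X12.00 Y6.00
; layer 5
G0 Z22.50
G0 X12.00 Y6.00
G1 X10.24 Y10.24
G1 X6.00 Y12.00
G1 X1.76 Y10.24
G1 X0.00 Y6.00
G1 X1.76 Y1.76
G1 X6.00 Y0.00
G1 X10.24 Y1.76
G1 X12.00 Y6.00
; layer 6
G0 Z27.00
G0 X12.00 Y6.00
G1 X10.24 Y10.24
G1 X6.00 Y12.00
G1 X1.76 Y10.24
G1 X0.00 Y6.00
G1 X1.76 Y1.76
G1 X6.00 Y0.00
G1 X10.24 Y1.76
G1 X12.00 Y6.00
M2 ; end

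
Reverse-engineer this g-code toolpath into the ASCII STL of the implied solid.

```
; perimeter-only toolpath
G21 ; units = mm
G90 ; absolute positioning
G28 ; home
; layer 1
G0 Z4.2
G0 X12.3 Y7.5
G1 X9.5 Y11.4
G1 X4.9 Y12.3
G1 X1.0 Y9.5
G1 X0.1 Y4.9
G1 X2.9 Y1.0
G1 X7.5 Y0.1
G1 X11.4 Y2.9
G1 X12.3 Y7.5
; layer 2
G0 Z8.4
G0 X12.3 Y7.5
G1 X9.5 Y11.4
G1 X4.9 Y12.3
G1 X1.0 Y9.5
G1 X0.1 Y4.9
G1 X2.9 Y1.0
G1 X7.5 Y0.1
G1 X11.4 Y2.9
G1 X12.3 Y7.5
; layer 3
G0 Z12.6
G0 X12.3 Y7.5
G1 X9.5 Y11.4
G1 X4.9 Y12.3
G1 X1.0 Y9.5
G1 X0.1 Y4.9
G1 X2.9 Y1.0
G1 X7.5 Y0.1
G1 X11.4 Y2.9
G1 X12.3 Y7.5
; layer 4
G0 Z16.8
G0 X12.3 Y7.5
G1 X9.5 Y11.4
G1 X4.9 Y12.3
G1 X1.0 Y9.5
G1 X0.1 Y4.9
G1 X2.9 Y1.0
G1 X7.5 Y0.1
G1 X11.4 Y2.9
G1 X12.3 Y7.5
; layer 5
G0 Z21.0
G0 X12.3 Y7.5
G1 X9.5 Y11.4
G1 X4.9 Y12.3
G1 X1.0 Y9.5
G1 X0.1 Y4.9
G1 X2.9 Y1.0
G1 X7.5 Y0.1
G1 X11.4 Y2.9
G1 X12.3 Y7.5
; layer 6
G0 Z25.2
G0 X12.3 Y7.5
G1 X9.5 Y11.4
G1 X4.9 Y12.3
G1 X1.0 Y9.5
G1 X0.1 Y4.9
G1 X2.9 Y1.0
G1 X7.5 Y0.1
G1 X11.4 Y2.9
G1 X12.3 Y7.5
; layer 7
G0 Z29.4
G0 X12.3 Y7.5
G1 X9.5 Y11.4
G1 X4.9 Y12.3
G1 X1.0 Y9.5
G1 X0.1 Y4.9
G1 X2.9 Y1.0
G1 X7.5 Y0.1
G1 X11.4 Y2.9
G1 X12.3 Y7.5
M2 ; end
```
solid part
  facet normal 0.0000 0.0000 -1.0000
    outer loop
      vertex 4.9 12.3 0.0
      vertex 9.5 11.4 0.0
      vertex 12.3 7.5 0.0
    endloop
  endfacet
  facet normal 0.0000 0.0000 -1.0000
    outer loop
      vertex 1.0 9.5 0.0
      vertex 4.9 12.3 0.0
      vertex 12.3 7.5 0.0
    endloop
  endfacet
  facet normal 0.0000 0.0000 -1.0000
    outer loop
      vertex 0.1 4.9 0.0
      vertex 1.0 9.5 0.0
      vertex 12.3 7.5 0.0
    endloop
  endfacet
  facet normal 0.0000 0.0000 -1.0000
    outer loop
      vertex 2.9 1.0 0.0
      vertex 0.1 4.9 0.0
      vertex 12.3 7.5 0.0
    endloop
  endfacet
  facet normal 0.0000 0.0000 -1.0000
    outer loop
      vertex 7.5 0.1 0.0
      vertex 2.9 1.0 0.0
      vertex 12.3 7.5 0.0
    endloop
  endfacet
  facet normal 0.0000 0.0000 -1.0000
    outer loop
      vertex 11.4 2.9 0.0
      vertex 7.5 0.1 0.0
      vertex 12.3 7.5 0.0
    endloop
  endfacet
  facet normal 0.0000 0.0000 1.0000
    outer loop
      vertex 12.3 7.5 29.4
      vertex 9.5 11.4 29.4
      vertex 4.9 12.3 29.4
    endloop
  endfacet
  facet normal 0.0000 0.0000 1.0000
    outer loop
      vertex 12.3 7.5 29.4
      vertex 4.9 12.3 29.4
      vertex 1.0 9.5 29.4
    endloop
  endfacet
  facet normal 0.0000 0.0000 1.0000
    outer loop
      vertex 12.3 7.5 29.4
      vertex 1.0 9.5 29.4
      vertex 0.1 4.9 29.4
    endloop
  endfacet
  facet normal 0.0000 0.0000 1.0000
    outer loop
      vertex 12.3 7.5 29.4
      vertex 0.1 4.9 29.4
      vertex 2.9 1.0 29.4
    endloop
  endfacet
  facet normal 0.0000 0.0000 1.0000
    outer loop
      vertex 12.3 7.5 29.4
      vertex 2.9 1.0 29.4
      vertex 7.5 0.1 29.4
    endloop
  endfacet
  facet normal 0.0000 0.0000 1.0000
    outer loop
      vertex 12.3 7.5 29.4
      vertex 7.5 0.1 29.4
      vertex 11.4 2.9 29.4
    endloop
  endfacet
  facet normal 0.8123 0.5832 0.0000
    outer loop
      vertex 12.3 7.5 0.0
      vertex 9.5 11.4 0.0
      vertex 9.5 11.4 29.4
    endloop
  endfacet
  facet normal 0.8123 0.5832 0.0000
    outer loop
      vertex 12.3 7.5 0.0
      vertex 9.5 11.4 29.4
      vertex 12.3 7.5 29.4
    endloop
  endfacet
  facet normal 0.1920 0.9814 0.0000
    outer loop
      vertex 9.5 11.4 0.0
      vertex 4.9 12.3 0.0
      vertex 4.9 12.3 29.4
    endloop
  endfacet
  facet normal 0.1920 0.9814 0.0000
    outer loop
      vertex 9.5 11.4 0.0
      vertex 4.9 12.3 29.4
      vertex 9.5 11.4 29.4
    endloop
  endfacet
  facet normal -0.5832 0.8123 0.0000
    outer loop
      vertex 4.9 12.3 0.0
      vertex 1.0 9.5 0.0
      vertex 1.0 9.5 29.4
    endloop
  endfacet
  facet normal -0.5832 0.8123 0.0000
    outer loop
      vertex 4.9 12.3 0.0
      vertex 1.0 9.5 29.4
      vertex 4.9 12.3 29.4
    endloop
  endfacet
  facet normal -0.9814 0.1920 0.0000
    outer loop
      vertex 1.0 9.5 0.0
      vertex 0.1 4.9 0.0
      vertex 0.1 4.9 29.4
    endloop
  endfacet
  facet normal -0.9814 0.1920 0.0000
    outer loop
      vertex 1.0 9.5 0.0
      vertex 0.1 4.9 29.4
      vertex 1.0 9.5 29.4
    endloop
  endfacet
  facet normal -0.8123 -0.5832 0.0000
    outer loop
      vertex 0.1 4.9 0.0
      vertex 2.9 1.0 0.0
      vertex 2.9 1.0 29.4
    endloop
  endfacet
  facet normal -0.8123 -0.5832 0.0000
    outer loop
      vertex 0.1 4.9 0.0
      vertex 2.9 1.0 29.4
      vertex 0.1 4.9 29.4
    endloop
  endfacet
  facet normal -0.1920 -0.9814 0.0000
    outer loop
      vertex 2.9 1.0 0.0
      vertex 7.5 0.1 0.0
      vertex 7.5 0.1 29.4
    endloop
  endfacet
  facet normal -0.1920 -0.9814 0.0000
    outer loop
      vertex 2.9 1.0 0.0
      vertex 7.5 0.1 29.4
      vertex 2.9 1.0 29.4
    endloop
  endfacet
  facet normal 0.5832 -0.8123 0.0000
    outer loop
      vertex 7.5 0.1 0.0
      vertex 11.4 2.9 0.0
      vertex 11.4 2.9 29.4
    endloop
  endfacet
  facet normal 0.5832 -0.8123 0.0000
    outer loop
      vertex 7.5 0.1 0.0
      vertex 11.4 2.9 29.4
      vertex 7.5 0.1 29.4
    endloop
  endfacet
  facet normal 0.9814 -0.1920 0.0000
    outer loop
      vertex 11.4 2.9 0.0
      vertex 12.3 7.5 0.0
      vertex 12.3 7.5 29.4
    endloop
  endfacet
  facet normal 0.9814 -0.1920 0.0000
    outer loop
      vertex 11.4 2.9 0.0
      vertex 12.3 7.5 29.4
      vertex 11.4 2.9 29.4
    endloop
  endfacet
endsolid part

The G0 Z moves step by Δz≈4.2 mm. Every layer's G1 loop is the same polygon, so the solid is a straight extrusion of it from z=0 to z≈29.4. Closing with flat bottom and top caps and triangulating gives 28 facets — a regular 8-sided prism (a cylinder approximated with 8 flat sides), circumscribed radius ≈ 6.2 mm, height ≈ 29.4 mm.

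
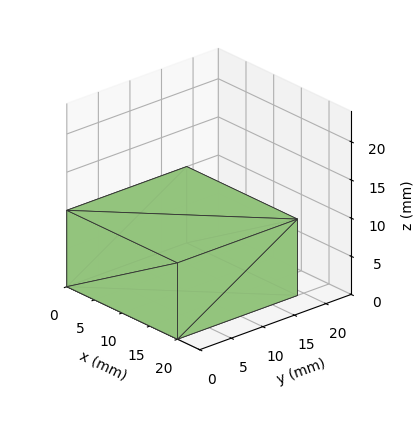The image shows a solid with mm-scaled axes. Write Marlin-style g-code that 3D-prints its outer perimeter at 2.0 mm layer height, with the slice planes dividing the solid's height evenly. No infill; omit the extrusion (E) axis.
Reading the render: the shape is a rectangular box, roughly 20 × 19 mm footprint and 10 mm tall (dimensions read to the nearest mm from the axis ticks). For the g-code, the solid's height is divided into equal slices at the stated Δz and each level perimeter traced with G1 moves after a G0 lift.

; perimeter-only toolpath
G21 ; units = mm
G90 ; absolute positioning
G28 ; home
; layer 1
G0 Z2.0
G0 X0.0 Y0.0
G1 X20.0 Y0.0
G1 X20.0 Y19.0
G1 X0.0 Y19.0
G1 X0.0 Y0.0
; layer 2
G0 Z4.0
G0 X0.0 Y0.0
G1 X20.0 Y0.0
G1 X20.0 Y19.0
G1 X0.0 Y19.0
G1 X0.0 Y0.0
; layer 3
G0 Z6.0
G0 X0.0 Y0.0
G1 X20.0 Y0.0
G1 X20.0 Y19.0
G1 X0.0 Y19.0
G1 X0.0 Y0.0
; layer 4
G0 Z8.0
G0 X0.0 Y0.0
G1 X20.0 Y0.0
G1 X20.0 Y19.0
G1 X0.0 Y19.0
G1 X0.0 Y0.0
; layer 5
G0 Z10.0
G0 X0.0 Y0.0
G1 X20.0 Y0.0
G1 X20.0 Y19.0
G1 X0.0 Y19.0
G1 X0.0 Y0.0
M2 ; end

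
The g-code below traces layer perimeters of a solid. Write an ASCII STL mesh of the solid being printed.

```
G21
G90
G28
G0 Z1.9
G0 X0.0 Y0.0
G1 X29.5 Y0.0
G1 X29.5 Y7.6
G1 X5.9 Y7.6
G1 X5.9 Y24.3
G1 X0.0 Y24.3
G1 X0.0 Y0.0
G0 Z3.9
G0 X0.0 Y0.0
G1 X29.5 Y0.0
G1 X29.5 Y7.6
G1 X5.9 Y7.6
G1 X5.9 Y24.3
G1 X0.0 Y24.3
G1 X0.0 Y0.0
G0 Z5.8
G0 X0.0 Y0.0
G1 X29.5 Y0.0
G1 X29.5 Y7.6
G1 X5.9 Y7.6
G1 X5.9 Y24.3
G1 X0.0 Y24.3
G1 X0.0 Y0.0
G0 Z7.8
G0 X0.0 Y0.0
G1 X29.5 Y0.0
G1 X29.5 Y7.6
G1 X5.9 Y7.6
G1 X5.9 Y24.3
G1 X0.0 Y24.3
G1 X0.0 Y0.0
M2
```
solid part
  facet normal 0.0000 0.0000 -1.0000
    outer loop
      vertex 29.5 7.6 0.0
      vertex 29.5 0.0 0.0
      vertex 0.0 0.0 0.0
    endloop
  endfacet
  facet normal 0.0000 0.0000 -1.0000
    outer loop
      vertex 5.9 7.6 0.0
      vertex 29.5 7.6 0.0
      vertex 0.0 0.0 0.0
    endloop
  endfacet
  facet normal 0.0000 0.0000 -1.0000
    outer loop
      vertex 5.9 24.3 0.0
      vertex 5.9 7.6 0.0
      vertex 0.0 0.0 0.0
    endloop
  endfacet
  facet normal 0.0000 0.0000 -1.0000
    outer loop
      vertex 0.0 24.3 0.0
      vertex 5.9 24.3 0.0
      vertex 0.0 0.0 0.0
    endloop
  endfacet
  facet normal 0.0000 0.0000 1.0000
    outer loop
      vertex 0.0 0.0 7.8
      vertex 29.5 0.0 7.8
      vertex 29.5 7.6 7.8
    endloop
  endfacet
  facet normal 0.0000 0.0000 1.0000
    outer loop
      vertex 0.0 0.0 7.8
      vertex 29.5 7.6 7.8
      vertex 5.9 7.6 7.8
    endloop
  endfacet
  facet normal 0.0000 0.0000 1.0000
    outer loop
      vertex 0.0 0.0 7.8
      vertex 5.9 7.6 7.8
      vertex 5.9 24.3 7.8
    endloop
  endfacet
  facet normal 0.0000 0.0000 1.0000
    outer loop
      vertex 0.0 0.0 7.8
      vertex 5.9 24.3 7.8
      vertex 0.0 24.3 7.8
    endloop
  endfacet
  facet normal 0.0000 -1.0000 0.0000
    outer loop
      vertex 0.0 0.0 0.0
      vertex 29.5 0.0 0.0
      vertex 29.5 0.0 7.8
    endloop
  endfacet
  facet normal 0.0000 -1.0000 0.0000
    outer loop
      vertex 0.0 0.0 0.0
      vertex 29.5 0.0 7.8
      vertex 0.0 0.0 7.8
    endloop
  endfacet
  facet normal 1.0000 0.0000 0.0000
    outer loop
      vertex 29.5 0.0 0.0
      vertex 29.5 7.6 0.0
      vertex 29.5 7.6 7.8
    endloop
  endfacet
  facet normal 1.0000 0.0000 0.0000
    outer loop
      vertex 29.5 0.0 0.0
      vertex 29.5 7.6 7.8
      vertex 29.5 0.0 7.8
    endloop
  endfacet
  facet normal 0.0000 1.0000 0.0000
    outer loop
      vertex 29.5 7.6 0.0
      vertex 5.9 7.6 0.0
      vertex 5.9 7.6 7.8
    endloop
  endfacet
  facet normal 0.0000 1.0000 0.0000
    outer loop
      vertex 29.5 7.6 0.0
      vertex 5.9 7.6 7.8
      vertex 29.5 7.6 7.8
    endloop
  endfacet
  facet normal 1.0000 0.0000 0.0000
    outer loop
      vertex 5.9 7.6 0.0
      vertex 5.9 24.3 0.0
      vertex 5.9 24.3 7.8
    endloop
  endfacet
  facet normal 1.0000 0.0000 0.0000
    outer loop
      vertex 5.9 7.6 0.0
      vertex 5.9 24.3 7.8
      vertex 5.9 7.6 7.8
    endloop
  endfacet
  facet normal 0.0000 1.0000 0.0000
    outer loop
      vertex 5.9 24.3 0.0
      vertex 0.0 24.3 0.0
      vertex 0.0 24.3 7.8
    endloop
  endfacet
  facet normal 0.0000 1.0000 0.0000
    outer loop
      vertex 5.9 24.3 0.0
      vertex 0.0 24.3 7.8
      vertex 5.9 24.3 7.8
    endloop
  endfacet
  facet normal -1.0000 0.0000 0.0000
    outer loop
      vertex 0.0 24.3 0.0
      vertex 0.0 0.0 0.0
      vertex 0.0 0.0 7.8
    endloop
  endfacet
  facet normal -1.0000 0.0000 0.0000
    outer loop
      vertex 0.0 24.3 0.0
      vertex 0.0 0.0 7.8
      vertex 0.0 24.3 7.8
    endloop
  endfacet
endsolid part

The G0 Z moves step by Δz≈1.9 mm. Every layer's G1 loop is the same polygon, so the solid is a straight extrusion of it from z=0 to z≈7.8. Closing with flat bottom and top caps and triangulating gives 20 facets — an L-shaped prism: outer 29.5 × 24.3 mm, arm thicknesses ≈ 7.6 mm (horizontal) and 5.9 mm (vertical), extruded 7.8 mm in z.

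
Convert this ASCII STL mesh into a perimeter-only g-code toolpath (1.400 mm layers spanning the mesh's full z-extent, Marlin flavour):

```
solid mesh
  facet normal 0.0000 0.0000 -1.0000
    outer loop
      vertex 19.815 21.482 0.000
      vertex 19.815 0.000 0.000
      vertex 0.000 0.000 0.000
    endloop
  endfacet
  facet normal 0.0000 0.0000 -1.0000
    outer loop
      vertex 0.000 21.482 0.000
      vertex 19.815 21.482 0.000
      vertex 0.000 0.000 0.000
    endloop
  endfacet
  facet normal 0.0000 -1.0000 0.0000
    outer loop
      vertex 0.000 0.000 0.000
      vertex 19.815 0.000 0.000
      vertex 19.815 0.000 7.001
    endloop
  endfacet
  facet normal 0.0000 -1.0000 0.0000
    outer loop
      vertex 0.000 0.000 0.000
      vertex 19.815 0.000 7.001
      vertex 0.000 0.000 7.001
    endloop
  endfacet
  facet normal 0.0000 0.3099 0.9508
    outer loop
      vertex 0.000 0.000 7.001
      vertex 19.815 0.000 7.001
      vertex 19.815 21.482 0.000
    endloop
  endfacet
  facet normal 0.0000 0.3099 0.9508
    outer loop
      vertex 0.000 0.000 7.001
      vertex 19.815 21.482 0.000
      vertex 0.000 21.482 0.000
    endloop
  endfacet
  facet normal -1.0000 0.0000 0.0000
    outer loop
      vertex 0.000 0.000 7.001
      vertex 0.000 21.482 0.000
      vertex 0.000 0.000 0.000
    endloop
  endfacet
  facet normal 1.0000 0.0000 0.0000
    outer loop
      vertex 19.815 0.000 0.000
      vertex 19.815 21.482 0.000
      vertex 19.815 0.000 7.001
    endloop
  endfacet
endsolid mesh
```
; perimeter-only toolpath
G21 ; units = mm
G90 ; absolute positioning
G28 ; home
; layer 1
G0 Z1.400
G0 X0.000 Y0.000
G1 X19.815 Y0.000
G1 X19.815 Y17.186
G1 X0.000 Y17.186
G1 X0.000 Y0.000
; layer 2
G0 Z2.800
G0 X0.000 Y0.000
G1 X19.815 Y0.000
G1 X19.815 Y12.889
G1 X0.000 Y12.889
G1 X0.000 Y0.000
; layer 3
G0 Z4.201
G0 X0.000 Y0.000
G1 X19.815 Y0.000
G1 X19.815 Y8.593
G1 X0.000 Y8.593
G1 X0.000 Y0.000
; layer 4
G0 Z5.601
G0 X0.000 Y0.000
G1 X19.815 Y0.000
G1 X19.815 Y4.296
G1 X0.000 Y4.296
G1 X0.000 Y0.000
M2 ; end

The solid is a wedge (ramp): 19.8 × 21.5 mm base, rising to 7 mm along the y=0 edge and sloping linearly to z=0 at y=21.5. Slicing at Δz = 1.400 mm — 5 equal slices spanning the solid's height, so layer i sits at z = i·h/5 — gives 4 non-empty perimeters. Each is a 4-segment closed polygon; G0 lifts to the layer z and rapids to the start vertex, then G1 traces the edges. The cross-section shrinks linearly with z (the slice at the apex is degenerate and omitted).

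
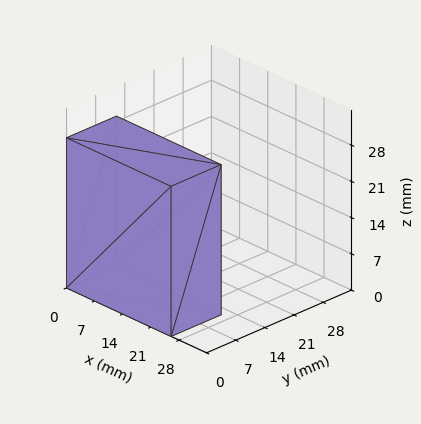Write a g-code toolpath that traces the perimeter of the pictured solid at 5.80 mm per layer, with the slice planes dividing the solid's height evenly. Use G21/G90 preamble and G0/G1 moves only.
Reading the render: the shape is a rectangular box, roughly 26 × 12 mm footprint and 29 mm tall (dimensions read to the nearest mm from the axis ticks). For the g-code, the solid's height is divided into equal slices at the stated Δz and each level perimeter traced with G1 moves after a G0 lift.

; perimeter-only toolpath
G21 ; units = mm
G90 ; absolute positioning
G28 ; home
; layer 1
G0 Z5.80
G0 X0.00 Y0.00
G1 X26.00 Y0.00
G1 X26.00 Y12.00
G1 X0.00 Y12.00
G1 X0.00 Y0.00
; layer 2
G0 Z11.60
G0 X0.00 Y0.00
G1 X26.00 Y0.00
G1 X26.00 Y12.00
G1 X0.00 Y12.00
G1 X0.00 Y0.00
; layer 3
G0 Z17.40
G0 X0.00 Y0.00
G1 X26.00 Y0.00
G1 X26.00 Y12.00
G1 X0.00 Y12.00
G1 X0.00 Y0.00
; layer 4
G0 Z23.20
G0 X0.00 Y0.00
G1 X26.00 Y0.00
G1 X26.00 Y12.00
G1 X0.00 Y12.00
G1 X0.00 Y0.00
; layer 5
G0 Z29.00
G0 X0.00 Y0.00
G1 X26.00 Y0.00
G1 X26.00 Y12.00
G1 X0.00 Y12.00
G1 X0.00 Y0.00
M2 ; end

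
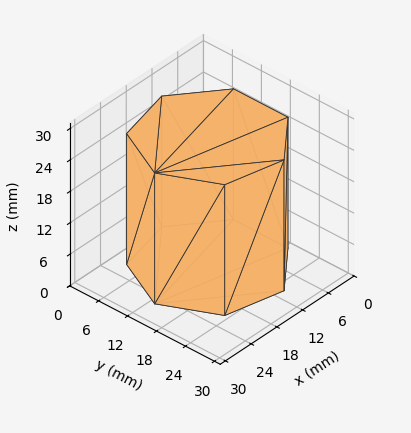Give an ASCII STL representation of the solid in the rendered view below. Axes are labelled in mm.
Reading the render: the shape is a regular 7-sided prism (a cylinder approximated with 7 flat sides), circumscribed radius ≈ 13 mm, height ≈ 25 mm (dimensions read to the nearest mm from the axis ticks). For the STL, each face is triangulated and given an outward normal.

solid part
  facet normal 0.0000 0.0000 -1.0000
    outer loop
      vertex 10.107 25.674 0.000
      vertex 21.105 23.164 0.000
      vertex 26.000 13.000 0.000
    endloop
  endfacet
  facet normal 0.0000 0.0000 -1.0000
    outer loop
      vertex 1.287 18.640 0.000
      vertex 10.107 25.674 0.000
      vertex 26.000 13.000 0.000
    endloop
  endfacet
  facet normal 0.0000 0.0000 -1.0000
    outer loop
      vertex 1.287 7.360 0.000
      vertex 1.287 18.640 0.000
      vertex 26.000 13.000 0.000
    endloop
  endfacet
  facet normal 0.0000 0.0000 -1.0000
    outer loop
      vertex 10.107 0.326 0.000
      vertex 1.287 7.360 0.000
      vertex 26.000 13.000 0.000
    endloop
  endfacet
  facet normal 0.0000 0.0000 -1.0000
    outer loop
      vertex 21.105 2.836 0.000
      vertex 10.107 0.326 0.000
      vertex 26.000 13.000 0.000
    endloop
  endfacet
  facet normal 0.0000 0.0000 1.0000
    outer loop
      vertex 26.000 13.000 25.000
      vertex 21.105 23.164 25.000
      vertex 10.107 25.674 25.000
    endloop
  endfacet
  facet normal 0.0000 0.0000 1.0000
    outer loop
      vertex 26.000 13.000 25.000
      vertex 10.107 25.674 25.000
      vertex 1.287 18.640 25.000
    endloop
  endfacet
  facet normal 0.0000 0.0000 1.0000
    outer loop
      vertex 26.000 13.000 25.000
      vertex 1.287 18.640 25.000
      vertex 1.287 7.360 25.000
    endloop
  endfacet
  facet normal 0.0000 0.0000 1.0000
    outer loop
      vertex 26.000 13.000 25.000
      vertex 1.287 7.360 25.000
      vertex 10.107 0.326 25.000
    endloop
  endfacet
  facet normal 0.0000 0.0000 1.0000
    outer loop
      vertex 26.000 13.000 25.000
      vertex 10.107 0.326 25.000
      vertex 21.105 2.836 25.000
    endloop
  endfacet
  facet normal 0.9010 0.4339 0.0000
    outer loop
      vertex 26.000 13.000 0.000
      vertex 21.105 23.164 0.000
      vertex 21.105 23.164 25.000
    endloop
  endfacet
  facet normal 0.9010 0.4339 0.0000
    outer loop
      vertex 26.000 13.000 0.000
      vertex 21.105 23.164 25.000
      vertex 26.000 13.000 25.000
    endloop
  endfacet
  facet normal 0.2225 0.9749 0.0000
    outer loop
      vertex 21.105 23.164 0.000
      vertex 10.107 25.674 0.000
      vertex 10.107 25.674 25.000
    endloop
  endfacet
  facet normal 0.2225 0.9749 0.0000
    outer loop
      vertex 21.105 23.164 0.000
      vertex 10.107 25.674 25.000
      vertex 21.105 23.164 25.000
    endloop
  endfacet
  facet normal -0.6235 0.7818 0.0000
    outer loop
      vertex 10.107 25.674 0.000
      vertex 1.287 18.640 0.000
      vertex 1.287 18.640 25.000
    endloop
  endfacet
  facet normal -0.6235 0.7818 0.0000
    outer loop
      vertex 10.107 25.674 0.000
      vertex 1.287 18.640 25.000
      vertex 10.107 25.674 25.000
    endloop
  endfacet
  facet normal -1.0000 0.0000 0.0000
    outer loop
      vertex 1.287 18.640 0.000
      vertex 1.287 7.360 0.000
      vertex 1.287 7.360 25.000
    endloop
  endfacet
  facet normal -1.0000 0.0000 0.0000
    outer loop
      vertex 1.287 18.640 0.000
      vertex 1.287 7.360 25.000
      vertex 1.287 18.640 25.000
    endloop
  endfacet
  facet normal -0.6235 -0.7818 0.0000
    outer loop
      vertex 1.287 7.360 0.000
      vertex 10.107 0.326 0.000
      vertex 10.107 0.326 25.000
    endloop
  endfacet
  facet normal -0.6235 -0.7818 0.0000
    outer loop
      vertex 1.287 7.360 0.000
      vertex 10.107 0.326 25.000
      vertex 1.287 7.360 25.000
    endloop
  endfacet
  facet normal 0.2225 -0.9749 0.0000
    outer loop
      vertex 10.107 0.326 0.000
      vertex 21.105 2.836 0.000
      vertex 21.105 2.836 25.000
    endloop
  endfacet
  facet normal 0.2225 -0.9749 0.0000
    outer loop
      vertex 10.107 0.326 0.000
      vertex 21.105 2.836 25.000
      vertex 10.107 0.326 25.000
    endloop
  endfacet
  facet normal 0.9010 -0.4339 0.0000
    outer loop
      vertex 21.105 2.836 0.000
      vertex 26.000 13.000 0.000
      vertex 26.000 13.000 25.000
    endloop
  endfacet
  facet normal 0.9010 -0.4339 0.0000
    outer loop
      vertex 21.105 2.836 0.000
      vertex 26.000 13.000 25.000
      vertex 21.105 2.836 25.000
    endloop
  endfacet
endsolid part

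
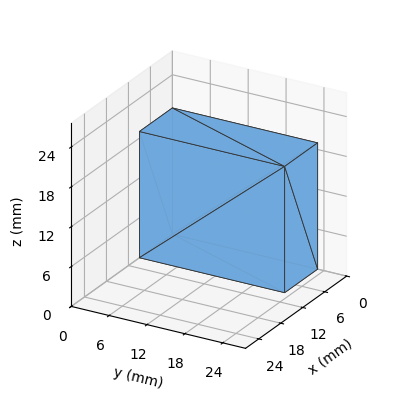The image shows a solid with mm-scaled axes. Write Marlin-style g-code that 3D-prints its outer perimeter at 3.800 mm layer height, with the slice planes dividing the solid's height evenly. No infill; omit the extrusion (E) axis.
Reading the render: the shape is a rectangular box, roughly 9 × 23 mm footprint and 19 mm tall (dimensions read to the nearest mm from the axis ticks). For the g-code, the solid's height is divided into equal slices at the stated Δz and each level perimeter traced with G1 moves after a G0 lift.

; perimeter-only toolpath
G21 ; units = mm
G90 ; absolute positioning
G28 ; home
; layer 1
G0 Z3.800
G0 X0.000 Y0.000
G1 X9.000 Y0.000
G1 X9.000 Y23.000
G1 X0.000 Y23.000
G1 X0.000 Y0.000
; layer 2
G0 Z7.600
G0 X0.000 Y0.000
G1 X9.000 Y0.000
G1 X9.000 Y23.000
G1 X0.000 Y23.000
G1 X0.000 Y0.000
; layer 3
G0 Z11.400
G0 X0.000 Y0.000
G1 X9.000 Y0.000
G1 X9.000 Y23.000
G1 X0.000 Y23.000
G1 X0.000 Y0.000
; layer 4
G0 Z15.200
G0 X0.000 Y0.000
G1 X9.000 Y0.000
G1 X9.000 Y23.000
G1 X0.000 Y23.000
G1 X0.000 Y0.000
; layer 5
G0 Z19.000
G0 X0.000 Y0.000
G1 X9.000 Y0.000
G1 X9.000 Y23.000
G1 X0.000 Y23.000
G1 X0.000 Y0.000
M2 ; end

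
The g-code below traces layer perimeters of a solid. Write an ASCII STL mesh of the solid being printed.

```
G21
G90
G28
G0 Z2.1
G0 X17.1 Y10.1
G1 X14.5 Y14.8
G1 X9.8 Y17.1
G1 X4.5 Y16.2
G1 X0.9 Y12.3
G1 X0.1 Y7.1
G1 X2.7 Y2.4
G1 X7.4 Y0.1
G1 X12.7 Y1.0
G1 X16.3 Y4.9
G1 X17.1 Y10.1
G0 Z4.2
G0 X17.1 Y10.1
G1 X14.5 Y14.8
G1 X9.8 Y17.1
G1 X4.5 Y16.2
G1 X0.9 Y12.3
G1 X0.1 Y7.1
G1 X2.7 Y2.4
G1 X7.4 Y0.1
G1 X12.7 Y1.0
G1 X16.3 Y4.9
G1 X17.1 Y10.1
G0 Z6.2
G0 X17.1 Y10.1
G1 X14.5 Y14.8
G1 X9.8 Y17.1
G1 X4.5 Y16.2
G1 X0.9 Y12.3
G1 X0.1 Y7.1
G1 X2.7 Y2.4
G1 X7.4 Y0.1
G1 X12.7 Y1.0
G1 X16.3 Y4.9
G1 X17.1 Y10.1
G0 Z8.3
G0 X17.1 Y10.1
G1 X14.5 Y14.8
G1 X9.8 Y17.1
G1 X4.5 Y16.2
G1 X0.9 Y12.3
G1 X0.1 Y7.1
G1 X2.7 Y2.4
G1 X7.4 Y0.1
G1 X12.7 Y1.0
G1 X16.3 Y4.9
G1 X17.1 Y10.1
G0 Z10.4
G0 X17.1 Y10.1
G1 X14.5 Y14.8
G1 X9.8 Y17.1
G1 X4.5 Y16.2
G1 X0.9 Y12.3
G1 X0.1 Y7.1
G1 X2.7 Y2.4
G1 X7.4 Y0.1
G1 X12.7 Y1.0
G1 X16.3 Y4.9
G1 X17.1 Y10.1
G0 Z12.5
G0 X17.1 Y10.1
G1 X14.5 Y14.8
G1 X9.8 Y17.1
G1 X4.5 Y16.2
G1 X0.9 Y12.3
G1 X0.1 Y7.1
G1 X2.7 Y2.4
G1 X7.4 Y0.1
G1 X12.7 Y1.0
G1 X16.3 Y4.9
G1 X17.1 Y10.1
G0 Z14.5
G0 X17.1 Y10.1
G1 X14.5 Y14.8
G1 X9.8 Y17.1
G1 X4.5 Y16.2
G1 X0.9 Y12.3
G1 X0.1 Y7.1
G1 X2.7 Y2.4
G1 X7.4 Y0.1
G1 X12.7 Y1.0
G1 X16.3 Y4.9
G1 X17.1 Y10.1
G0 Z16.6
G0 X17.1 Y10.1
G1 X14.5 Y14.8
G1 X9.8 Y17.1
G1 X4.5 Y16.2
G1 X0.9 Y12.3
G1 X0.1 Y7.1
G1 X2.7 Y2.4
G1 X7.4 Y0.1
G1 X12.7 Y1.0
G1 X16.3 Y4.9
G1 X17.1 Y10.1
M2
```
solid part
  facet normal 0.0000 0.0000 -1.0000
    outer loop
      vertex 9.8 17.1 0.0
      vertex 14.5 14.8 0.0
      vertex 17.1 10.1 0.0
    endloop
  endfacet
  facet normal 0.0000 0.0000 -1.0000
    outer loop
      vertex 4.5 16.2 0.0
      vertex 9.8 17.1 0.0
      vertex 17.1 10.1 0.0
    endloop
  endfacet
  facet normal 0.0000 0.0000 -1.0000
    outer loop
      vertex 0.9 12.3 0.0
      vertex 4.5 16.2 0.0
      vertex 17.1 10.1 0.0
    endloop
  endfacet
  facet normal 0.0000 0.0000 -1.0000
    outer loop
      vertex 0.1 7.1 0.0
      vertex 0.9 12.3 0.0
      vertex 17.1 10.1 0.0
    endloop
  endfacet
  facet normal 0.0000 0.0000 -1.0000
    outer loop
      vertex 2.7 2.4 0.0
      vertex 0.1 7.1 0.0
      vertex 17.1 10.1 0.0
    endloop
  endfacet
  facet normal 0.0000 0.0000 -1.0000
    outer loop
      vertex 7.4 0.1 0.0
      vertex 2.7 2.4 0.0
      vertex 17.1 10.1 0.0
    endloop
  endfacet
  facet normal 0.0000 0.0000 -1.0000
    outer loop
      vertex 12.7 1.0 0.0
      vertex 7.4 0.1 0.0
      vertex 17.1 10.1 0.0
    endloop
  endfacet
  facet normal 0.0000 0.0000 -1.0000
    outer loop
      vertex 16.3 4.9 0.0
      vertex 12.7 1.0 0.0
      vertex 17.1 10.1 0.0
    endloop
  endfacet
  facet normal 0.0000 0.0000 1.0000
    outer loop
      vertex 17.1 10.1 16.6
      vertex 14.5 14.8 16.6
      vertex 9.8 17.1 16.6
    endloop
  endfacet
  facet normal 0.0000 0.0000 1.0000
    outer loop
      vertex 17.1 10.1 16.6
      vertex 9.8 17.1 16.6
      vertex 4.5 16.2 16.6
    endloop
  endfacet
  facet normal 0.0000 0.0000 1.0000
    outer loop
      vertex 17.1 10.1 16.6
      vertex 4.5 16.2 16.6
      vertex 0.9 12.3 16.6
    endloop
  endfacet
  facet normal 0.0000 0.0000 1.0000
    outer loop
      vertex 17.1 10.1 16.6
      vertex 0.9 12.3 16.6
      vertex 0.1 7.1 16.6
    endloop
  endfacet
  facet normal 0.0000 0.0000 1.0000
    outer loop
      vertex 17.1 10.1 16.6
      vertex 0.1 7.1 16.6
      vertex 2.7 2.4 16.6
    endloop
  endfacet
  facet normal 0.0000 0.0000 1.0000
    outer loop
      vertex 17.1 10.1 16.6
      vertex 2.7 2.4 16.6
      vertex 7.4 0.1 16.6
    endloop
  endfacet
  facet normal 0.0000 0.0000 1.0000
    outer loop
      vertex 17.1 10.1 16.6
      vertex 7.4 0.1 16.6
      vertex 12.7 1.0 16.6
    endloop
  endfacet
  facet normal 0.0000 0.0000 1.0000
    outer loop
      vertex 17.1 10.1 16.6
      vertex 12.7 1.0 16.6
      vertex 16.3 4.9 16.6
    endloop
  endfacet
  facet normal 0.8750 0.4841 0.0000
    outer loop
      vertex 17.1 10.1 0.0
      vertex 14.5 14.8 0.0
      vertex 14.5 14.8 16.6
    endloop
  endfacet
  facet normal 0.8750 0.4841 0.0000
    outer loop
      vertex 17.1 10.1 0.0
      vertex 14.5 14.8 16.6
      vertex 17.1 10.1 16.6
    endloop
  endfacet
  facet normal 0.4396 0.8982 0.0000
    outer loop
      vertex 14.5 14.8 0.0
      vertex 9.8 17.1 0.0
      vertex 9.8 17.1 16.6
    endloop
  endfacet
  facet normal 0.4396 0.8982 0.0000
    outer loop
      vertex 14.5 14.8 0.0
      vertex 9.8 17.1 16.6
      vertex 14.5 14.8 16.6
    endloop
  endfacet
  facet normal -0.1674 0.9859 0.0000
    outer loop
      vertex 9.8 17.1 0.0
      vertex 4.5 16.2 0.0
      vertex 4.5 16.2 16.6
    endloop
  endfacet
  facet normal -0.1674 0.9859 0.0000
    outer loop
      vertex 9.8 17.1 0.0
      vertex 4.5 16.2 16.6
      vertex 9.8 17.1 16.6
    endloop
  endfacet
  facet normal -0.7348 0.6783 0.0000
    outer loop
      vertex 4.5 16.2 0.0
      vertex 0.9 12.3 0.0
      vertex 0.9 12.3 16.6
    endloop
  endfacet
  facet normal -0.7348 0.6783 0.0000
    outer loop
      vertex 4.5 16.2 0.0
      vertex 0.9 12.3 16.6
      vertex 4.5 16.2 16.6
    endloop
  endfacet
  facet normal -0.9884 0.1521 0.0000
    outer loop
      vertex 0.9 12.3 0.0
      vertex 0.1 7.1 0.0
      vertex 0.1 7.1 16.6
    endloop
  endfacet
  facet normal -0.9884 0.1521 0.0000
    outer loop
      vertex 0.9 12.3 0.0
      vertex 0.1 7.1 16.6
      vertex 0.9 12.3 16.6
    endloop
  endfacet
  facet normal -0.8750 -0.4841 0.0000
    outer loop
      vertex 0.1 7.1 0.0
      vertex 2.7 2.4 0.0
      vertex 2.7 2.4 16.6
    endloop
  endfacet
  facet normal -0.8750 -0.4841 0.0000
    outer loop
      vertex 0.1 7.1 0.0
      vertex 2.7 2.4 16.6
      vertex 0.1 7.1 16.6
    endloop
  endfacet
  facet normal -0.4396 -0.8982 0.0000
    outer loop
      vertex 2.7 2.4 0.0
      vertex 7.4 0.1 0.0
      vertex 7.4 0.1 16.6
    endloop
  endfacet
  facet normal -0.4396 -0.8982 0.0000
    outer loop
      vertex 2.7 2.4 0.0
      vertex 7.4 0.1 16.6
      vertex 2.7 2.4 16.6
    endloop
  endfacet
  facet normal 0.1674 -0.9859 0.0000
    outer loop
      vertex 7.4 0.1 0.0
      vertex 12.7 1.0 0.0
      vertex 12.7 1.0 16.6
    endloop
  endfacet
  facet normal 0.1674 -0.9859 0.0000
    outer loop
      vertex 7.4 0.1 0.0
      vertex 12.7 1.0 16.6
      vertex 7.4 0.1 16.6
    endloop
  endfacet
  facet normal 0.7348 -0.6783 0.0000
    outer loop
      vertex 12.7 1.0 0.0
      vertex 16.3 4.9 0.0
      vertex 16.3 4.9 16.6
    endloop
  endfacet
  facet normal 0.7348 -0.6783 0.0000
    outer loop
      vertex 12.7 1.0 0.0
      vertex 16.3 4.9 16.6
      vertex 12.7 1.0 16.6
    endloop
  endfacet
  facet normal 0.9884 -0.1521 0.0000
    outer loop
      vertex 16.3 4.9 0.0
      vertex 17.1 10.1 0.0
      vertex 17.1 10.1 16.6
    endloop
  endfacet
  facet normal 0.9884 -0.1521 0.0000
    outer loop
      vertex 16.3 4.9 0.0
      vertex 17.1 10.1 16.6
      vertex 16.3 4.9 16.6
    endloop
  endfacet
endsolid part

The G0 Z moves step by Δz≈2.1 mm. Every layer's G1 loop is the same polygon, so the solid is a straight extrusion of it from z=0 to z≈16.6. Closing with flat bottom and top caps and triangulating gives 36 facets — a regular 10-sided prism (a cylinder approximated with 10 flat sides), circumscribed radius ≈ 8.6 mm, height ≈ 16.6 mm.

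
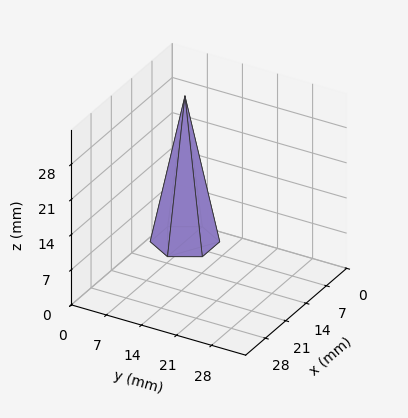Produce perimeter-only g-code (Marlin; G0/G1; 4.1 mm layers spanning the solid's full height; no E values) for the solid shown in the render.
Reading the render: the shape is a regular 6-sided pyramid, base circumscribed radius ≈ 6 mm, apex at z ≈ 29 mm (dimensions read to the nearest mm from the axis ticks). For the g-code, the solid's height is divided into equal slices at the stated Δz and each level perimeter traced with G1 moves after a G0 lift.

; perimeter-only toolpath
G21 ; units = mm
G90 ; absolute positioning
G28 ; home
; layer 1
G0 Z4.1
G0 X11.1 Y6.0
G1 X8.6 Y10.5
G1 X3.4 Y10.5
G1 X0.9 Y6.0
G1 X3.4 Y1.5
G1 X8.6 Y1.5
G1 X11.1 Y6.0
; layer 2
G0 Z8.3
G0 X10.3 Y6.0
G1 X8.1 Y9.7
G1 X3.9 Y9.7
G1 X1.7 Y6.0
G1 X3.9 Y2.3
G1 X8.1 Y2.3
G1 X10.3 Y6.0
; layer 3
G0 Z12.4
G0 X9.4 Y6.0
G1 X7.7 Y9.0
G1 X4.3 Y9.0
G1 X2.6 Y6.0
G1 X4.3 Y3.0
G1 X7.7 Y3.0
G1 X9.4 Y6.0
; layer 4
G0 Z16.6
G0 X8.6 Y6.0
G1 X7.3 Y8.2
G1 X4.7 Y8.2
G1 X3.4 Y6.0
G1 X4.7 Y3.8
G1 X7.3 Y3.8
G1 X8.6 Y6.0
; layer 5
G0 Z20.7
G0 X7.7 Y6.0
G1 X6.9 Y7.5
G1 X5.1 Y7.5
G1 X4.3 Y6.0
G1 X5.1 Y4.5
G1 X6.9 Y4.5
G1 X7.7 Y6.0
; layer 6
G0 Z24.9
G0 X6.9 Y6.0
G1 X6.4 Y6.7
G1 X5.6 Y6.7
G1 X5.1 Y6.0
G1 X5.6 Y5.3
G1 X6.4 Y5.3
G1 X6.9 Y6.0
M2 ; end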